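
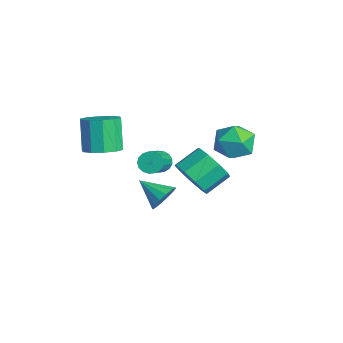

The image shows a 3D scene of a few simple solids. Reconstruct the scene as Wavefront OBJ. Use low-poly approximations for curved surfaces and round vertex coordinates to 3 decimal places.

v -0.187 2.515 1.382
v 0.268 2.222 0.592
v -1.088 1.258 1.328
v -0.633 0.965 0.538
v -0.178 0.967 1.38
v 0.379 1.744 1.414
v -1.199 1.736 0.506
v -0.642 2.513 0.54
v -0.357 1.741 0.052
v 0.274 1.266 0.591
v -1.094 2.214 1.329
v -0.463 1.739 1.868
v -2.366 -0.697 -0.955
v -2.001 -0.618 -1.345
v -0.749 -1.424 -0.335
v -1.114 -1.503 0.055
v -1.982 -0.406 -1.199
v -0.73 -1.212 -0.189
v -2.051 -0.26 -0.997
v -0.799 -1.066 0.013
v -2.193 -0.215 -0.786
v -0.94 -1.021 0.225
v -2.374 -0.279 -0.613
v -1.121 -1.086 0.398
v -2.553 -0.44 -0.519
v -1.3 -1.246 0.492
v -2.69 -0.659 -0.524
v -1.437 -1.465 0.486
v -2.752 -0.887 -0.629
v -1.499 -1.693 0.382
v -2.726 -1.072 -0.808
v -1.474 -1.878 0.202
v -2.618 -1.17 -1.021
v -1.365 -1.976 -0.011
v -2.452 -1.16 -1.219
v -1.199 -1.967 -0.208
v -2.266 -1.044 -1.356
v -1.014 -1.85 -0.346
v -2.104 -0.849 -1.402
v -0.851 -1.655 -0.392
v -0.824 0.065 -1.146
v 0.097 0.313 -1.257
v -0.115 1.383 -0.625
v -1.036 1.135 -0.514
v -0.259 0.54 -1.76
v -0.471 1.609 -1.129
v -0.879 0.544 -1.976
v -1.091 1.614 -1.344
v -1.474 0.325 -1.803
v -1.686 1.394 -1.172
v -1.764 -0.016 -1.323
v -1.976 1.053 -0.691
v -1.615 -0.319 -0.76
v -1.826 0.75 -0.128
v -1.095 -0.442 -0.377
v -1.307 0.627 0.254
v -0.449 -0.328 -0.354
v -0.661 0.742 0.277
v 0.022 -0.029 -0.702
v -0.19 1.04 -0.07
v 2.456 -2.211 0.657
v 2.936 -2.543 0.986
v 1.584 -2.889 1.243
v 2.86 -2.271 1.188
v 2.676 -1.983 1.247
v 2.433 -1.756 1.148
v 2.196 -1.651 0.918
v 2.029 -1.696 0.617
v 1.976 -1.879 0.327
v 2.052 -2.151 0.126
v 2.236 -2.439 0.066
v 2.479 -2.666 0.165
v 2.716 -2.771 0.396
v 2.883 -2.726 0.696
v -2.183 -3.136 0.466
v -1.465 -3.287 0.854
v -2.178 -3.115 2.242
v -2.897 -2.964 1.854
v -1.499 -2.781 0.774
v -2.212 -2.609 2.162
v -1.794 -2.411 0.576
v -2.507 -2.239 1.964
v -2.238 -2.318 0.336
v -2.951 -2.146 1.724
v -2.661 -2.537 0.146
v -3.374 -2.365 1.534
v -2.902 -2.985 0.078
v -3.615 -2.813 1.466
v -2.868 -3.491 0.158
v -3.581 -3.319 1.546
v -2.573 -3.861 0.356
v -3.286 -3.689 1.744
v -2.129 -3.954 0.596
v -2.842 -3.782 1.984
v -1.706 -3.735 0.786
v -2.419 -3.563 2.174
f 1 12 6
f 1 6 2
f 1 2 8
f 1 8 11
f 1 11 12
f 2 6 10
f 6 12 5
f 12 11 3
f 11 8 7
f 8 2 9
f 4 10 5
f 4 5 3
f 4 3 7
f 4 7 9
f 4 9 10
f 5 10 6
f 3 5 12
f 7 3 11
f 9 7 8
f 10 9 2
f 14 13 17
f 14 17 15
f 15 17 18
f 15 18 16
f 17 13 19
f 17 19 18
f 18 19 20
f 18 20 16
f 19 13 21
f 19 21 20
f 20 21 22
f 20 22 16
f 21 13 23
f 21 23 22
f 22 23 24
f 22 24 16
f 23 13 25
f 23 25 24
f 24 25 26
f 24 26 16
f 25 13 27
f 25 27 26
f 26 27 28
f 26 28 16
f 27 13 29
f 27 29 28
f 28 29 30
f 28 30 16
f 29 13 31
f 29 31 30
f 30 31 32
f 30 32 16
f 31 13 33
f 31 33 32
f 32 33 34
f 32 34 16
f 33 13 35
f 33 35 34
f 34 35 36
f 34 36 16
f 35 13 37
f 35 37 36
f 36 37 38
f 36 38 16
f 37 13 39
f 37 39 38
f 38 39 40
f 38 40 16
f 39 13 14
f 39 14 40
f 40 14 15
f 40 15 16
f 42 41 45
f 42 45 43
f 43 45 46
f 43 46 44
f 45 41 47
f 45 47 46
f 46 47 48
f 46 48 44
f 47 41 49
f 47 49 48
f 48 49 50
f 48 50 44
f 49 41 51
f 49 51 50
f 50 51 52
f 50 52 44
f 51 41 53
f 51 53 52
f 52 53 54
f 52 54 44
f 53 41 55
f 53 55 54
f 54 55 56
f 54 56 44
f 55 41 57
f 55 57 56
f 56 57 58
f 56 58 44
f 57 41 59
f 57 59 58
f 58 59 60
f 58 60 44
f 59 41 42
f 59 42 60
f 60 42 43
f 60 43 44
f 62 61 64
f 62 64 63
f 64 61 65
f 64 65 63
f 65 61 66
f 65 66 63
f 66 61 67
f 66 67 63
f 67 61 68
f 67 68 63
f 68 61 69
f 68 69 63
f 69 61 70
f 69 70 63
f 70 61 71
f 70 71 63
f 71 61 72
f 71 72 63
f 72 61 73
f 72 73 63
f 73 61 74
f 73 74 63
f 74 61 62
f 74 62 63
f 76 75 79
f 76 79 77
f 77 79 80
f 77 80 78
f 79 75 81
f 79 81 80
f 80 81 82
f 80 82 78
f 81 75 83
f 81 83 82
f 82 83 84
f 82 84 78
f 83 75 85
f 83 85 84
f 84 85 86
f 84 86 78
f 85 75 87
f 85 87 86
f 86 87 88
f 86 88 78
f 87 75 89
f 87 89 88
f 88 89 90
f 88 90 78
f 89 75 91
f 89 91 90
f 90 91 92
f 90 92 78
f 91 75 93
f 91 93 92
f 92 93 94
f 92 94 78
f 93 75 95
f 93 95 94
f 94 95 96
f 94 96 78
f 95 75 76
f 95 76 96
f 96 76 77
f 96 77 78



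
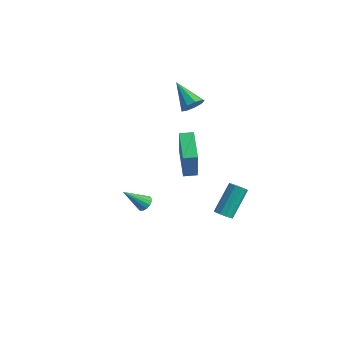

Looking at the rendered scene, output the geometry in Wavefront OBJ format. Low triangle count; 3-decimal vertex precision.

v 3.424 2.936 -4.766
v 3.861 2.688 -4.498
v 3.694 4.077 -2.945
v 3.256 4.324 -3.214
v 3.991 2.939 -4.708
v 3.823 4.328 -3.155
v 3.904 3.189 -4.941
v 3.736 4.578 -3.388
v 3.634 3.342 -5.107
v 3.466 4.731 -3.554
v 3.283 3.34 -5.143
v 3.115 4.728 -3.59
v 2.986 3.183 -5.035
v 2.819 4.572 -3.482
v 2.857 2.932 -4.825
v 2.689 4.321 -3.272
v 2.944 2.682 -4.592
v 2.776 4.071 -3.039
v 3.214 2.529 -4.426
v 3.046 3.918 -2.873
v 3.565 2.532 -4.39
v 3.397 3.92 -2.837
v 0.786 3.156 3.008
v 1.167 2.964 3.613
v -0.746 3.404 4.052
v 1.198 3.464 3.54
v 1.037 3.82 3.218
v 0.758 3.865 2.798
v 0.492 3.578 2.476
v 0.364 3.094 2.404
v 0.433 2.638 2.614
v 0.668 2.425 3.009
v 0.957 2.554 3.404
v 1.964 -1.716 -1.88
v 2.263 -2.118 -2.053
v 1.316 -2.704 -0.7
v 2.416 -1.992 -1.863
v 2.448 -1.792 -1.678
v 2.351 -1.572 -1.547
v 2.15 -1.39 -1.505
v 1.899 -1.296 -1.564
v 1.666 -1.314 -1.707
v 1.512 -1.439 -1.897
v 1.48 -1.639 -2.082
v 1.578 -1.86 -2.213
v 1.779 -2.042 -2.255
v 2.03 -2.136 -2.196
v 2.509 0.67 -0.637
v 3.002 0.166 1.437
v 1.051 1.836 -0.006
v 1.544 1.332 2.067
v 3.016 1.288 -0.607
v 3.509 0.784 1.466
v 1.558 2.454 0.023
v 2.051 1.95 2.097
f 2 1 5
f 2 5 3
f 3 5 6
f 3 6 4
f 5 1 7
f 5 7 6
f 6 7 8
f 6 8 4
f 7 1 9
f 7 9 8
f 8 9 10
f 8 10 4
f 9 1 11
f 9 11 10
f 10 11 12
f 10 12 4
f 11 1 13
f 11 13 12
f 12 13 14
f 12 14 4
f 13 1 15
f 13 15 14
f 14 15 16
f 14 16 4
f 15 1 17
f 15 17 16
f 16 17 18
f 16 18 4
f 17 1 19
f 17 19 18
f 18 19 20
f 18 20 4
f 19 1 21
f 19 21 20
f 20 21 22
f 20 22 4
f 21 1 2
f 21 2 22
f 22 2 3
f 22 3 4
f 24 23 26
f 24 26 25
f 26 23 27
f 26 27 25
f 27 23 28
f 27 28 25
f 28 23 29
f 28 29 25
f 29 23 30
f 29 30 25
f 30 23 31
f 30 31 25
f 31 23 32
f 31 32 25
f 32 23 33
f 32 33 25
f 33 23 24
f 33 24 25
f 35 34 37
f 35 37 36
f 37 34 38
f 37 38 36
f 38 34 39
f 38 39 36
f 39 34 40
f 39 40 36
f 40 34 41
f 40 41 36
f 41 34 42
f 41 42 36
f 42 34 43
f 42 43 36
f 43 34 44
f 43 44 36
f 44 34 45
f 44 45 36
f 45 34 46
f 45 46 36
f 46 34 47
f 46 47 36
f 47 34 35
f 47 35 36
f 49 51 48
f 52 49 48
f 48 51 50
f 50 52 48
f 49 55 51
f 53 49 52
f 53 55 49
f 51 55 50
f 54 52 50
f 50 55 54
f 54 53 52
f 55 53 54



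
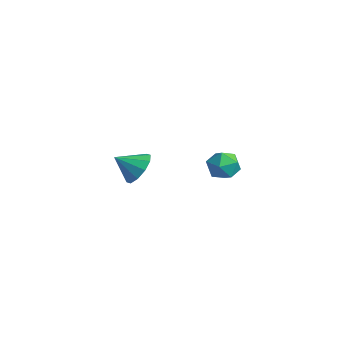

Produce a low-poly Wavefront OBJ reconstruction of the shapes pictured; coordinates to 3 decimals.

v 3.529 -1.515 -0.962
v 3.858 -1.954 -0.191
v 2.422 -2.566 -1.089
v 2.751 -3.005 -0.318
v 2.34 -2.156 -0.24
v 3.024 -1.506 -0.162
v 3.256 -3.014 -1.118
v 3.94 -2.364 -1.04
v 3.689 -2.88 -0.287
v 3.123 -2.35 0.255
v 3.157 -2.17 -1.535
v 2.591 -1.64 -0.993
v -3.364 -2.902 -3.858
v -2.478 -3.527 -3.971
v -3.996 -3.958 -2.982
v -2.388 -3.133 -3.432
v -2.67 -2.652 -3.056
v -3.218 -2.266 -2.986
v -3.821 -2.123 -3.249
v -4.25 -2.278 -3.745
v -4.34 -2.671 -4.284
v -4.058 -3.153 -4.661
v -3.51 -3.539 -4.73
v -2.907 -3.682 -4.467
f 1 12 6
f 1 6 2
f 1 2 8
f 1 8 11
f 1 11 12
f 2 6 10
f 6 12 5
f 12 11 3
f 11 8 7
f 8 2 9
f 4 10 5
f 4 5 3
f 4 3 7
f 4 7 9
f 4 9 10
f 5 10 6
f 3 5 12
f 7 3 11
f 9 7 8
f 10 9 2
f 14 13 16
f 14 16 15
f 16 13 17
f 16 17 15
f 17 13 18
f 17 18 15
f 18 13 19
f 18 19 15
f 19 13 20
f 19 20 15
f 20 13 21
f 20 21 15
f 21 13 22
f 21 22 15
f 22 13 23
f 22 23 15
f 23 13 24
f 23 24 15
f 24 13 14
f 24 14 15



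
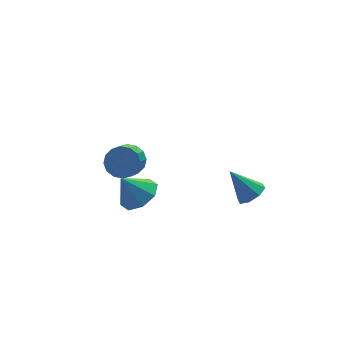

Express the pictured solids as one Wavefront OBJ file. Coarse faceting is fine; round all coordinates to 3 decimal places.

v -0.248 0.624 -1.942
v 0.623 0.413 -1.376
v -0.992 0.996 -0.658
v 0.59 1.186 -1.62
v 0.066 1.63 -2.052
v -0.642 1.484 -2.42
v -1.119 0.834 -2.508
v -1.087 0.061 -2.264
v -0.563 -0.383 -1.832
v 0.146 -0.237 -1.464
v 4.173 -2.18 -1.482
v 4.659 -1.571 -1.61
v 3.467 -1.34 -0.158
v 4.141 -1.522 -1.917
v 3.642 -1.858 -1.97
v 3.453 -2.383 -1.737
v 3.687 -2.79 -1.355
v 4.205 -2.839 -1.047
v 4.704 -2.503 -0.994
v 4.893 -1.977 -1.227
v -1.443 -0.741 2.41
v -0.764 -1.214 2.556
v -1.419 -1.931 3.277
v -2.097 -1.459 3.13
v -0.757 -0.908 2.866
v -1.412 -1.626 3.586
v -0.934 -0.558 3.053
v -1.589 -1.276 3.774
v -1.248 -0.257 3.068
v -1.903 -0.975 3.789
v -1.613 -0.086 2.907
v -2.268 -0.804 3.628
v -1.933 -0.09 2.612
v -2.588 -0.808 3.333
v -2.121 -0.269 2.263
v -2.776 -0.986 2.984
v -2.128 -0.574 1.954
v -2.783 -1.292 2.674
v -1.951 -0.924 1.766
v -2.606 -1.642 2.487
v -1.637 -1.225 1.751
v -2.292 -1.943 2.472
v -1.272 -1.396 1.912
v -1.927 -2.114 2.633
v -0.952 -1.392 2.207
v -1.607 -2.11 2.928
f 2 1 4
f 2 4 3
f 4 1 5
f 4 5 3
f 5 1 6
f 5 6 3
f 6 1 7
f 6 7 3
f 7 1 8
f 7 8 3
f 8 1 9
f 8 9 3
f 9 1 10
f 9 10 3
f 10 1 2
f 10 2 3
f 12 11 14
f 12 14 13
f 14 11 15
f 14 15 13
f 15 11 16
f 15 16 13
f 16 11 17
f 16 17 13
f 17 11 18
f 17 18 13
f 18 11 19
f 18 19 13
f 19 11 20
f 19 20 13
f 20 11 12
f 20 12 13
f 22 21 25
f 22 25 23
f 23 25 26
f 23 26 24
f 25 21 27
f 25 27 26
f 26 27 28
f 26 28 24
f 27 21 29
f 27 29 28
f 28 29 30
f 28 30 24
f 29 21 31
f 29 31 30
f 30 31 32
f 30 32 24
f 31 21 33
f 31 33 32
f 32 33 34
f 32 34 24
f 33 21 35
f 33 35 34
f 34 35 36
f 34 36 24
f 35 21 37
f 35 37 36
f 36 37 38
f 36 38 24
f 37 21 39
f 37 39 38
f 38 39 40
f 38 40 24
f 39 21 41
f 39 41 40
f 40 41 42
f 40 42 24
f 41 21 43
f 41 43 42
f 42 43 44
f 42 44 24
f 43 21 45
f 43 45 44
f 44 45 46
f 44 46 24
f 45 21 22
f 45 22 46
f 46 22 23
f 46 23 24



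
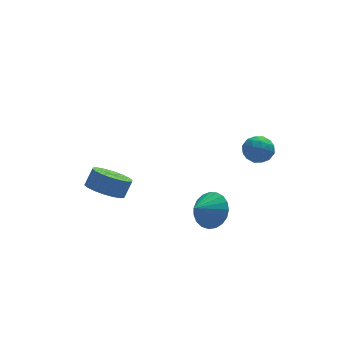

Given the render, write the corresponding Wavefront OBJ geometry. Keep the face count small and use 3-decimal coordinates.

v 2.698 -3.576 2.603
v 3.384 -3.283 2.919
v 2.756 -4.597 3.421
v 3.442 -4.304 3.737
v 2.741 -3.92 3.866
v 2.705 -3.289 3.36
v 3.435 -4.591 2.98
v 3.399 -3.96 2.474
v 3.839 -3.911 3.152
v 3.41 -3.496 3.699
v 2.73 -4.384 2.641
v 2.301 -3.969 3.188
v 3.036 -3.34 2.689
v 3.104 -4.54 3.651
v 2.692 -4.314 3.727
v 3.095 -4.143 3.912
v 2.637 -3.343 2.948
v 3.04 -3.171 3.134
v 2.662 -3.546 3.691
v 3.1 -4.709 3.206
v 3.503 -4.537 3.392
v 3.045 -3.737 2.428
v 3.448 -3.566 2.613
v 3.478 -4.334 2.649
v 3.707 -3.537 3.012
v 3.741 -4.137 3.493
v 3.737 -4.305 3.048
v 3.716 -3.934 2.75
v 3.454 -3.293 3.333
v 3.489 -3.893 3.815
v 3.077 -3.668 3.89
v 3.055 -3.297 3.593
v 3.722 -3.662 3.471
v 2.651 -3.987 2.525
v 2.686 -4.587 3.007
v 3.085 -4.583 2.747
v 3.063 -4.212 2.45
v 2.399 -3.743 2.847
v 2.433 -4.343 3.328
v 2.424 -3.946 3.59
v 2.403 -3.575 3.292
v 2.418 -4.218 2.869
v -3.164 0.787 -2.245
v -2.23 0.54 -2.681
v -1.742 0.885 -1.831
v -2.676 1.133 -1.395
v -2.298 0.985 -2.823
v -1.809 1.33 -1.973
v -2.537 1.391 -2.851
v -2.048 1.736 -2
v -2.9 1.677 -2.758
v -2.412 2.022 -1.907
v -3.316 1.787 -2.564
v -2.827 2.132 -1.713
v -3.702 1.699 -2.307
v -3.213 2.044 -1.456
v -3.981 1.431 -2.037
v -3.492 1.776 -1.187
v -4.098 1.035 -1.809
v -3.61 1.38 -0.959
v -4.031 0.59 -1.667
v -3.542 0.935 -0.817
v -3.792 0.184 -1.64
v -3.303 0.529 -0.789
v -3.428 -0.102 -1.733
v -2.94 0.243 -0.882
v -3.013 -0.212 -1.927
v -2.524 0.133 -1.076
v -2.627 -0.124 -2.184
v -2.138 0.221 -1.333
v -2.348 0.144 -2.453
v -1.859 0.489 -1.603
v 0.997 -3.401 -1.234
v 1.417 -2.927 -0.396
v 0.023 -3.859 -0.486
v 1.151 -2.617 -0.553
v 0.859 -2.443 -0.827
v 0.591 -2.435 -1.171
v 0.393 -2.594 -1.527
v 0.3 -2.892 -1.831
v 0.327 -3.279 -2.032
v 0.469 -3.687 -2.096
v 0.704 -4.045 -2.01
v 0.988 -4.292 -1.79
v 1.275 -4.385 -1.473
v 1.513 -4.308 -1.116
v 1.662 -4.074 -0.779
v 1.696 -3.724 -0.52
v 1.609 -3.318 -0.385
f 1 38 17
f 38 12 41
f 17 41 6
f 38 41 17
f 1 17 13
f 17 6 18
f 13 18 2
f 17 18 13
f 1 13 22
f 13 2 23
f 22 23 8
f 13 23 22
f 1 22 34
f 22 8 37
f 34 37 11
f 22 37 34
f 1 34 38
f 34 11 42
f 38 42 12
f 34 42 38
f 2 18 29
f 18 6 32
f 29 32 10
f 18 32 29
f 6 41 19
f 41 12 40
f 19 40 5
f 41 40 19
f 12 42 39
f 42 11 35
f 39 35 3
f 42 35 39
f 11 37 36
f 37 8 24
f 36 24 7
f 37 24 36
f 8 23 28
f 23 2 25
f 28 25 9
f 23 25 28
f 4 30 16
f 30 10 31
f 16 31 5
f 30 31 16
f 4 16 14
f 16 5 15
f 14 15 3
f 16 15 14
f 4 14 21
f 14 3 20
f 21 20 7
f 14 20 21
f 4 21 26
f 21 7 27
f 26 27 9
f 21 27 26
f 4 26 30
f 26 9 33
f 30 33 10
f 26 33 30
f 5 31 19
f 31 10 32
f 19 32 6
f 31 32 19
f 3 15 39
f 15 5 40
f 39 40 12
f 15 40 39
f 7 20 36
f 20 3 35
f 36 35 11
f 20 35 36
f 9 27 28
f 27 7 24
f 28 24 8
f 27 24 28
f 10 33 29
f 33 9 25
f 29 25 2
f 33 25 29
f 44 43 47
f 44 47 45
f 45 47 48
f 45 48 46
f 47 43 49
f 47 49 48
f 48 49 50
f 48 50 46
f 49 43 51
f 49 51 50
f 50 51 52
f 50 52 46
f 51 43 53
f 51 53 52
f 52 53 54
f 52 54 46
f 53 43 55
f 53 55 54
f 54 55 56
f 54 56 46
f 55 43 57
f 55 57 56
f 56 57 58
f 56 58 46
f 57 43 59
f 57 59 58
f 58 59 60
f 58 60 46
f 59 43 61
f 59 61 60
f 60 61 62
f 60 62 46
f 61 43 63
f 61 63 62
f 62 63 64
f 62 64 46
f 63 43 65
f 63 65 64
f 64 65 66
f 64 66 46
f 65 43 67
f 65 67 66
f 66 67 68
f 66 68 46
f 67 43 69
f 67 69 68
f 68 69 70
f 68 70 46
f 69 43 71
f 69 71 70
f 70 71 72
f 70 72 46
f 71 43 44
f 71 44 72
f 72 44 45
f 72 45 46
f 74 73 76
f 74 76 75
f 76 73 77
f 76 77 75
f 77 73 78
f 77 78 75
f 78 73 79
f 78 79 75
f 79 73 80
f 79 80 75
f 80 73 81
f 80 81 75
f 81 73 82
f 81 82 75
f 82 73 83
f 82 83 75
f 83 73 84
f 83 84 75
f 84 73 85
f 84 85 75
f 85 73 86
f 85 86 75
f 86 73 87
f 86 87 75
f 87 73 88
f 87 88 75
f 88 73 89
f 88 89 75
f 89 73 74
f 89 74 75



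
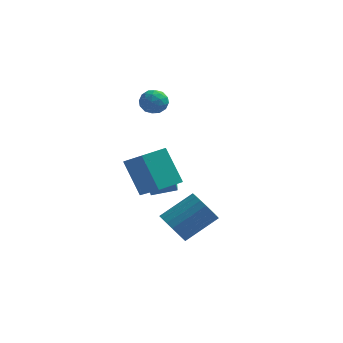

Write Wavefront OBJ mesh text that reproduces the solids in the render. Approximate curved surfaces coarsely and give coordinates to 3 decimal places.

v -3.202 -2.002 -0.206
v -2.204 -3.15 0.948
v -2.335 -1.188 -0.146
v -1.337 -2.337 1.009
v -2.363 -2.783 -1.709
v -1.365 -3.932 -0.554
v -1.496 -1.97 -1.648
v -0.498 -3.118 -0.494
v -0.983 -2.838 -3.61
v -0.728 -2.43 -4.311
v 0.558 -1.553 -3.33
v 0.303 -1.962 -2.63
v -0.975 -2.21 -4.183
v 0.312 -1.334 -3.202
v -1.222 -2.1 -3.957
v 0.064 -1.223 -2.976
v -1.429 -2.117 -3.67
v -0.142 -1.24 -2.69
v -1.558 -2.259 -3.374
v -0.272 -1.382 -2.393
v -1.588 -2.501 -3.118
v -0.302 -1.624 -2.137
v -1.514 -2.801 -2.947
v -0.227 -1.925 -1.967
v -1.347 -3.108 -2.891
v -0.061 -2.231 -1.911
v -1.118 -3.368 -2.96
v 0.168 -2.492 -1.979
v -0.865 -3.537 -3.14
v 0.421 -2.66 -2.16
v -0.633 -3.585 -3.403
v 0.653 -2.708 -2.422
v -0.461 -3.503 -3.701
v 0.825 -2.626 -2.72
v -0.38 -3.307 -3.983
v 0.907 -2.43 -3.002
v -0.403 -3.03 -4.201
v 0.884 -2.153 -3.22
v -0.526 -2.719 -4.317
v 0.761 -1.843 -3.336
v -3.35 2.621 0.92
v -2.975 2.893 1.451
v -2.385 2.327 0.389
v -2.01 2.599 0.92
v -2.39 2.015 1.021
v -2.986 2.196 1.349
v -2.374 3.024 0.491
v -2.97 3.205 0.819
v -2.372 3.142 1.186
v -2.382 2.519 1.513
v -2.978 2.701 0.327
v -2.988 2.078 0.654
v -3.247 2.783 1.232
v -2.113 2.437 0.608
v -2.336 2.094 0.668
v -2.116 2.254 0.979
v -3.254 2.373 1.172
v -3.034 2.533 1.484
v -2.689 2.017 1.231
v -2.326 2.687 0.356
v -2.106 2.847 0.668
v -3.244 2.966 0.861
v -3.024 3.126 1.172
v -2.671 3.203 0.609
v -2.672 3.089 1.388
v -2.105 2.917 1.076
v -2.319 3.166 0.824
v -2.669 3.273 1.017
v -2.678 2.723 1.58
v -2.111 2.55 1.269
v -2.334 2.206 1.328
v -2.685 2.313 1.521
v -2.324 2.869 1.425
v -3.249 2.67 0.571
v -2.682 2.497 0.26
v -2.675 2.907 0.319
v -3.026 3.014 0.512
v -3.255 2.303 0.764
v -2.688 2.131 0.452
v -2.691 1.947 0.823
v -3.041 2.054 1.016
v -3.036 2.351 0.415
v -2.502 0.693 -3.951
v -2.822 0.88 -2.81
v -2.696 1.801 -4.187
v -3.017 1.988 -3.046
v -1.363 0.952 -3.674
v -1.684 1.139 -2.533
v -1.558 2.06 -3.91
v -1.878 2.247 -2.769
f 2 4 1
f 5 2 1
f 1 4 3
f 3 5 1
f 2 8 4
f 6 2 5
f 6 8 2
f 4 8 3
f 7 5 3
f 3 8 7
f 7 6 5
f 8 6 7
f 10 9 13
f 10 13 11
f 11 13 14
f 11 14 12
f 13 9 15
f 13 15 14
f 14 15 16
f 14 16 12
f 15 9 17
f 15 17 16
f 16 17 18
f 16 18 12
f 17 9 19
f 17 19 18
f 18 19 20
f 18 20 12
f 19 9 21
f 19 21 20
f 20 21 22
f 20 22 12
f 21 9 23
f 21 23 22
f 22 23 24
f 22 24 12
f 23 9 25
f 23 25 24
f 24 25 26
f 24 26 12
f 25 9 27
f 25 27 26
f 26 27 28
f 26 28 12
f 27 9 29
f 27 29 28
f 28 29 30
f 28 30 12
f 29 9 31
f 29 31 30
f 30 31 32
f 30 32 12
f 31 9 33
f 31 33 32
f 32 33 34
f 32 34 12
f 33 9 35
f 33 35 34
f 34 35 36
f 34 36 12
f 35 9 37
f 35 37 36
f 36 37 38
f 36 38 12
f 37 9 39
f 37 39 38
f 38 39 40
f 38 40 12
f 39 9 10
f 39 10 40
f 40 10 11
f 40 11 12
f 41 78 57
f 78 52 81
f 57 81 46
f 78 81 57
f 41 57 53
f 57 46 58
f 53 58 42
f 57 58 53
f 41 53 62
f 53 42 63
f 62 63 48
f 53 63 62
f 41 62 74
f 62 48 77
f 74 77 51
f 62 77 74
f 41 74 78
f 74 51 82
f 78 82 52
f 74 82 78
f 42 58 69
f 58 46 72
f 69 72 50
f 58 72 69
f 46 81 59
f 81 52 80
f 59 80 45
f 81 80 59
f 52 82 79
f 82 51 75
f 79 75 43
f 82 75 79
f 51 77 76
f 77 48 64
f 76 64 47
f 77 64 76
f 48 63 68
f 63 42 65
f 68 65 49
f 63 65 68
f 44 70 56
f 70 50 71
f 56 71 45
f 70 71 56
f 44 56 54
f 56 45 55
f 54 55 43
f 56 55 54
f 44 54 61
f 54 43 60
f 61 60 47
f 54 60 61
f 44 61 66
f 61 47 67
f 66 67 49
f 61 67 66
f 44 66 70
f 66 49 73
f 70 73 50
f 66 73 70
f 45 71 59
f 71 50 72
f 59 72 46
f 71 72 59
f 43 55 79
f 55 45 80
f 79 80 52
f 55 80 79
f 47 60 76
f 60 43 75
f 76 75 51
f 60 75 76
f 49 67 68
f 67 47 64
f 68 64 48
f 67 64 68
f 50 73 69
f 73 49 65
f 69 65 42
f 73 65 69
f 84 86 83
f 87 84 83
f 83 86 85
f 85 87 83
f 84 90 86
f 88 84 87
f 88 90 84
f 86 90 85
f 89 87 85
f 85 90 89
f 89 88 87
f 90 88 89



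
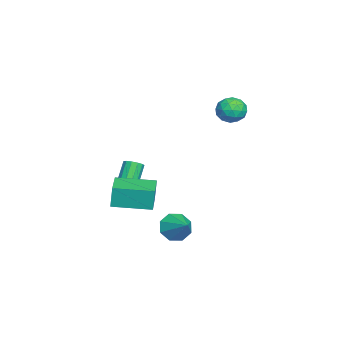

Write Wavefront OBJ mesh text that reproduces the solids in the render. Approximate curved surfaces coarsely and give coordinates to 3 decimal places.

v 0.634 -4.077 -1.834
v 0.561 -3.985 -0.63
v 0.449 -2.072 -1.997
v 0.376 -1.98 -0.793
v 2.264 -3.92 -1.747
v 2.191 -3.828 -0.543
v 2.079 -1.915 -1.91
v 2.006 -1.823 -0.706
v -3.362 -4.009 -2.804
v -2.954 -3.737 -2.556
v -3.649 -3.559 -1.607
v -4.058 -3.831 -1.856
v -3.115 -3.526 -2.714
v -3.811 -3.348 -1.765
v -3.356 -3.468 -2.901
v -4.051 -3.29 -1.952
v -3.598 -3.581 -3.058
v -4.294 -3.403 -2.109
v -3.765 -3.831 -3.133
v -4.461 -3.653 -2.185
v -3.805 -4.137 -3.105
v -4.5 -3.959 -2.156
v -3.703 -4.402 -2.981
v -4.399 -4.224 -2.032
v -3.494 -4.543 -2.801
v -4.19 -4.365 -1.852
v -3.243 -4.514 -2.622
v -3.938 -4.336 -1.673
v -3.029 -4.325 -2.501
v -3.725 -4.147 -1.552
v -2.921 -4.035 -2.476
v -3.617 -3.857 -1.528
v -3.015 1.954 3.064
v -2.322 1.576 3.353
v -3.238 0.904 2.227
v -2.545 0.526 2.516
v -3.217 0.609 3.014
v -3.08 1.258 3.532
v -2.48 1.222 2.048
v -2.343 1.871 2.566
v -1.991 1.124 2.726
v -2.447 0.745 3.322
v -3.113 1.735 2.258
v -3.569 1.356 2.854
v -2.649 1.857 3.282
v -2.911 0.623 2.298
v -3.307 0.672 2.591
v -2.899 0.449 2.761
v -3.094 1.67 3.387
v -2.687 1.448 3.557
v -3.213 0.879 3.358
v -2.873 1.032 2.023
v -2.466 0.81 2.193
v -2.661 2.031 2.819
v -2.253 1.808 2.989
v -2.347 1.601 2.222
v -2.047 1.369 3.083
v -2.178 0.752 2.591
v -2.14 1.161 2.316
v -2.059 1.543 2.62
v -2.315 1.146 3.434
v -2.446 0.529 2.942
v -2.841 0.578 3.235
v -2.76 0.959 3.539
v -2.12 0.881 3.065
v -3.114 1.951 2.638
v -3.245 1.334 2.146
v -2.8 1.521 2.041
v -2.719 1.902 2.345
v -3.382 1.728 2.989
v -3.513 1.111 2.497
v -3.501 0.937 2.96
v -3.42 1.319 3.264
v -3.44 1.599 2.515
v 0.504 -1.048 -3.869
v 1.051 -1.725 -4
v 1.596 -0.312 -3.111
v 1.085 -1.267 -4.493
v 0.778 -0.681 -4.621
v 0.311 -0.31 -4.308
v -0.043 -0.371 -3.739
v -0.077 -0.829 -3.245
v 0.23 -1.415 -3.118
v 0.697 -1.786 -3.43
f 2 4 1
f 5 2 1
f 1 4 3
f 3 5 1
f 2 8 4
f 6 2 5
f 6 8 2
f 4 8 3
f 7 5 3
f 3 8 7
f 7 6 5
f 8 6 7
f 10 9 13
f 10 13 11
f 11 13 14
f 11 14 12
f 13 9 15
f 13 15 14
f 14 15 16
f 14 16 12
f 15 9 17
f 15 17 16
f 16 17 18
f 16 18 12
f 17 9 19
f 17 19 18
f 18 19 20
f 18 20 12
f 19 9 21
f 19 21 20
f 20 21 22
f 20 22 12
f 21 9 23
f 21 23 22
f 22 23 24
f 22 24 12
f 23 9 25
f 23 25 24
f 24 25 26
f 24 26 12
f 25 9 27
f 25 27 26
f 26 27 28
f 26 28 12
f 27 9 29
f 27 29 28
f 28 29 30
f 28 30 12
f 29 9 31
f 29 31 30
f 30 31 32
f 30 32 12
f 31 9 10
f 31 10 32
f 32 10 11
f 32 11 12
f 33 70 49
f 70 44 73
f 49 73 38
f 70 73 49
f 33 49 45
f 49 38 50
f 45 50 34
f 49 50 45
f 33 45 54
f 45 34 55
f 54 55 40
f 45 55 54
f 33 54 66
f 54 40 69
f 66 69 43
f 54 69 66
f 33 66 70
f 66 43 74
f 70 74 44
f 66 74 70
f 34 50 61
f 50 38 64
f 61 64 42
f 50 64 61
f 38 73 51
f 73 44 72
f 51 72 37
f 73 72 51
f 44 74 71
f 74 43 67
f 71 67 35
f 74 67 71
f 43 69 68
f 69 40 56
f 68 56 39
f 69 56 68
f 40 55 60
f 55 34 57
f 60 57 41
f 55 57 60
f 36 62 48
f 62 42 63
f 48 63 37
f 62 63 48
f 36 48 46
f 48 37 47
f 46 47 35
f 48 47 46
f 36 46 53
f 46 35 52
f 53 52 39
f 46 52 53
f 36 53 58
f 53 39 59
f 58 59 41
f 53 59 58
f 36 58 62
f 58 41 65
f 62 65 42
f 58 65 62
f 37 63 51
f 63 42 64
f 51 64 38
f 63 64 51
f 35 47 71
f 47 37 72
f 71 72 44
f 47 72 71
f 39 52 68
f 52 35 67
f 68 67 43
f 52 67 68
f 41 59 60
f 59 39 56
f 60 56 40
f 59 56 60
f 42 65 61
f 65 41 57
f 61 57 34
f 65 57 61
f 76 75 78
f 76 78 77
f 78 75 79
f 78 79 77
f 79 75 80
f 79 80 77
f 80 75 81
f 80 81 77
f 81 75 82
f 81 82 77
f 82 75 83
f 82 83 77
f 83 75 84
f 83 84 77
f 84 75 76
f 84 76 77



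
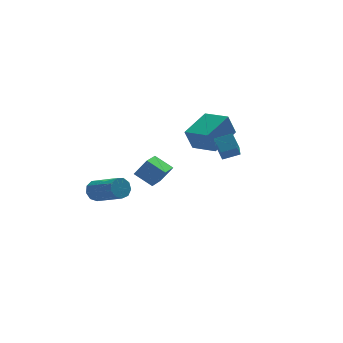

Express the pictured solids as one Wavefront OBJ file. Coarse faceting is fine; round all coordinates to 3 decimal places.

v 1.51 -4.325 3.98
v 1.42 -3.525 4.555
v 1.818 -3.638 3.071
v 1.727 -2.837 3.647
v 2.433 -4.403 4.233
v 2.342 -3.602 4.809
v 2.74 -3.715 3.325
v 2.65 -2.915 3.9
v -2.785 3.811 -2.585
v -2.426 3.677 -3.17
v -1.476 2.075 -2.221
v -1.835 2.209 -1.635
v -2.182 3.984 -2.896
v -1.232 2.383 -1.946
v -2.221 4.21 -2.475
v -1.271 2.609 -1.526
v -2.524 4.25 -2.106
v -1.573 2.648 -1.157
v -2.949 4.083 -1.961
v -1.998 2.482 -1.012
v -3.297 3.79 -2.108
v -2.347 2.189 -1.158
v -3.406 3.506 -2.478
v -2.456 1.905 -1.528
v -3.225 3.364 -2.898
v -2.274 1.763 -1.948
v -2.837 3.432 -3.171
v -1.887 1.831 -2.222
v -1.318 -1.963 0.752
v -0.655 -2.041 1.652
v -2.082 -1.262 1.376
v -1.418 -1.34 2.276
v -0.502 -0.64 0.264
v 0.162 -0.718 1.164
v -1.265 0.061 0.888
v -0.602 -0.017 1.788
v 2.922 0.742 1.17
v 2.459 0.683 2.447
v 2.056 2.002 0.914
v 1.593 1.942 2.191
v 4.427 1.898 1.769
v 3.964 1.838 3.046
v 3.561 3.157 1.513
v 3.098 3.098 2.79
f 2 4 1
f 5 2 1
f 1 4 3
f 3 5 1
f 2 8 4
f 6 2 5
f 6 8 2
f 4 8 3
f 7 5 3
f 3 8 7
f 7 6 5
f 8 6 7
f 10 9 13
f 10 13 11
f 11 13 14
f 11 14 12
f 13 9 15
f 13 15 14
f 14 15 16
f 14 16 12
f 15 9 17
f 15 17 16
f 16 17 18
f 16 18 12
f 17 9 19
f 17 19 18
f 18 19 20
f 18 20 12
f 19 9 21
f 19 21 20
f 20 21 22
f 20 22 12
f 21 9 23
f 21 23 22
f 22 23 24
f 22 24 12
f 23 9 25
f 23 25 24
f 24 25 26
f 24 26 12
f 25 9 27
f 25 27 26
f 26 27 28
f 26 28 12
f 27 9 10
f 27 10 28
f 28 10 11
f 28 11 12
f 30 32 29
f 33 30 29
f 29 32 31
f 31 33 29
f 30 36 32
f 34 30 33
f 34 36 30
f 32 36 31
f 35 33 31
f 31 36 35
f 35 34 33
f 36 34 35
f 38 40 37
f 41 38 37
f 37 40 39
f 39 41 37
f 38 44 40
f 42 38 41
f 42 44 38
f 40 44 39
f 43 41 39
f 39 44 43
f 43 42 41
f 44 42 43



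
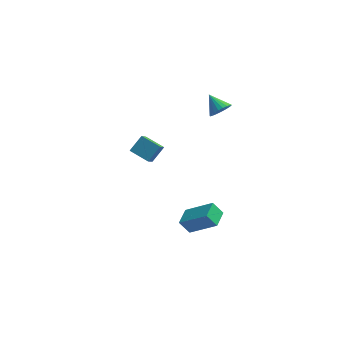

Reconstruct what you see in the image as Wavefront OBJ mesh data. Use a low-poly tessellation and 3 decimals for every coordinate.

v -2.186 3.063 -2.686
v -2.252 1.748 -1.415
v -3.231 3.514 -2.275
v -3.297 2.199 -1.004
v -1.623 3.721 -1.976
v -1.689 2.406 -0.705
v -2.668 4.172 -1.565
v -2.734 2.857 -0.294
v 1.497 2.854 2.314
v 1.89 3.384 2.152
v 0.803 3.566 2.966
v 1.698 3.388 1.944
v 1.471 3.298 1.8
v 1.249 3.132 1.745
v 1.07 2.918 1.789
v 0.965 2.692 1.923
v 0.951 2.495 2.125
v 1.032 2.359 2.359
v 1.194 2.309 2.586
v 1.408 2.353 2.766
v 1.637 2.484 2.867
v 1.842 2.678 2.873
v 1.988 2.903 2.782
v 2.048 3.119 2.61
v 2.014 3.29 2.387
v 0.008 -4.097 -0.675
v 1.424 -4.483 0.468
v 0.231 -3.084 -0.608
v 1.647 -3.469 0.535
v 0.553 -4.171 -1.375
v 1.969 -4.556 -0.232
v 0.776 -3.157 -1.308
v 2.192 -3.543 -0.165
f 2 4 1
f 5 2 1
f 1 4 3
f 3 5 1
f 2 8 4
f 6 2 5
f 6 8 2
f 4 8 3
f 7 5 3
f 3 8 7
f 7 6 5
f 8 6 7
f 10 9 12
f 10 12 11
f 12 9 13
f 12 13 11
f 13 9 14
f 13 14 11
f 14 9 15
f 14 15 11
f 15 9 16
f 15 16 11
f 16 9 17
f 16 17 11
f 17 9 18
f 17 18 11
f 18 9 19
f 18 19 11
f 19 9 20
f 19 20 11
f 20 9 21
f 20 21 11
f 21 9 22
f 21 22 11
f 22 9 23
f 22 23 11
f 23 9 24
f 23 24 11
f 24 9 25
f 24 25 11
f 25 9 10
f 25 10 11
f 27 29 26
f 30 27 26
f 26 29 28
f 28 30 26
f 27 33 29
f 31 27 30
f 31 33 27
f 29 33 28
f 32 30 28
f 28 33 32
f 32 31 30
f 33 31 32



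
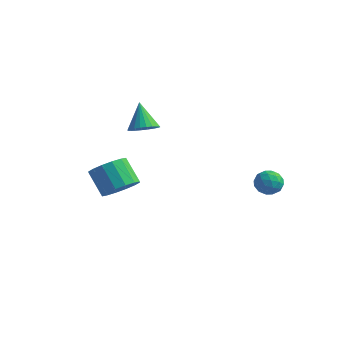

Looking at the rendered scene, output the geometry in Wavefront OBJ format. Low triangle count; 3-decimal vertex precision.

v 3.142 2.645 -3.125
v 3.603 3.132 -3.404
v 4.017 1.868 -3.036
v 4.478 2.355 -3.315
v 4.2 2.456 -2.652
v 3.659 2.936 -2.707
v 3.961 2.064 -3.733
v 3.42 2.544 -3.788
v 4.109 2.772 -3.779
v 4.256 3.015 -3.111
v 3.364 1.985 -3.329
v 3.511 2.228 -2.661
v 3.296 2.957 -3.272
v 4.324 2.043 -3.168
v 4.161 2.103 -2.778
v 4.432 2.389 -2.942
v 3.329 2.842 -2.863
v 3.599 3.128 -3.027
v 3.95 2.731 -2.585
v 4.021 1.872 -3.413
v 4.291 2.158 -3.577
v 3.188 2.611 -3.498
v 3.459 2.897 -3.662
v 3.67 2.269 -3.855
v 3.864 3.032 -3.657
v 4.378 2.575 -3.604
v 4.074 2.404 -3.85
v 3.756 2.686 -3.882
v 3.95 3.174 -3.264
v 4.465 2.717 -3.212
v 4.302 2.777 -2.823
v 3.984 3.059 -2.855
v 4.248 2.963 -3.485
v 3.155 2.283 -3.228
v 3.67 1.826 -3.176
v 3.636 1.941 -3.585
v 3.318 2.223 -3.617
v 3.242 2.425 -2.836
v 3.756 1.968 -2.783
v 3.864 2.314 -2.558
v 3.546 2.596 -2.59
v 3.372 2.037 -2.955
v -0.283 -3.029 -2.353
v 0.284 -3.437 -1.738
v -0.651 -3.159 -0.692
v -1.217 -2.751 -1.307
v 0.417 -2.974 -1.742
v -0.518 -2.696 -0.697
v 0.362 -2.526 -1.91
v -0.572 -2.248 -0.864
v 0.135 -2.213 -2.197
v -0.8 -1.935 -1.151
v -0.204 -2.118 -2.525
v -1.139 -1.84 -1.479
v -0.564 -2.268 -2.807
v -1.499 -1.99 -1.761
v -0.849 -2.621 -2.968
v -1.784 -2.343 -1.922
v -0.982 -3.084 -2.963
v -1.917 -2.806 -1.918
v -0.928 -3.532 -2.796
v -1.862 -3.254 -1.75
v -0.7 -3.845 -2.509
v -1.635 -3.567 -1.463
v -0.361 -3.94 -2.181
v -1.296 -3.662 -1.135
v -0.001 -3.79 -1.899
v -0.936 -3.512 -0.853
v -2.23 1.357 -1.111
v -1.543 1.447 -0.798
v -2.89 1.923 0.171
v -1.581 1.709 -0.933
v -1.716 1.917 -1.094
v -1.931 2.04 -1.259
v -2.19 2.059 -1.401
v -2.456 1.971 -1.499
v -2.687 1.789 -1.538
v -2.849 1.542 -1.512
v -2.916 1.266 -1.425
v -2.879 1.005 -1.29
v -2.743 0.797 -1.129
v -2.529 0.674 -0.964
v -2.269 0.655 -0.822
v -2.004 0.743 -0.724
v -1.772 0.925 -0.685
v -1.611 1.172 -0.711
f 1 38 17
f 38 12 41
f 17 41 6
f 38 41 17
f 1 17 13
f 17 6 18
f 13 18 2
f 17 18 13
f 1 13 22
f 13 2 23
f 22 23 8
f 13 23 22
f 1 22 34
f 22 8 37
f 34 37 11
f 22 37 34
f 1 34 38
f 34 11 42
f 38 42 12
f 34 42 38
f 2 18 29
f 18 6 32
f 29 32 10
f 18 32 29
f 6 41 19
f 41 12 40
f 19 40 5
f 41 40 19
f 12 42 39
f 42 11 35
f 39 35 3
f 42 35 39
f 11 37 36
f 37 8 24
f 36 24 7
f 37 24 36
f 8 23 28
f 23 2 25
f 28 25 9
f 23 25 28
f 4 30 16
f 30 10 31
f 16 31 5
f 30 31 16
f 4 16 14
f 16 5 15
f 14 15 3
f 16 15 14
f 4 14 21
f 14 3 20
f 21 20 7
f 14 20 21
f 4 21 26
f 21 7 27
f 26 27 9
f 21 27 26
f 4 26 30
f 26 9 33
f 30 33 10
f 26 33 30
f 5 31 19
f 31 10 32
f 19 32 6
f 31 32 19
f 3 15 39
f 15 5 40
f 39 40 12
f 15 40 39
f 7 20 36
f 20 3 35
f 36 35 11
f 20 35 36
f 9 27 28
f 27 7 24
f 28 24 8
f 27 24 28
f 10 33 29
f 33 9 25
f 29 25 2
f 33 25 29
f 44 43 47
f 44 47 45
f 45 47 48
f 45 48 46
f 47 43 49
f 47 49 48
f 48 49 50
f 48 50 46
f 49 43 51
f 49 51 50
f 50 51 52
f 50 52 46
f 51 43 53
f 51 53 52
f 52 53 54
f 52 54 46
f 53 43 55
f 53 55 54
f 54 55 56
f 54 56 46
f 55 43 57
f 55 57 56
f 56 57 58
f 56 58 46
f 57 43 59
f 57 59 58
f 58 59 60
f 58 60 46
f 59 43 61
f 59 61 60
f 60 61 62
f 60 62 46
f 61 43 63
f 61 63 62
f 62 63 64
f 62 64 46
f 63 43 65
f 63 65 64
f 64 65 66
f 64 66 46
f 65 43 67
f 65 67 66
f 66 67 68
f 66 68 46
f 67 43 44
f 67 44 68
f 68 44 45
f 68 45 46
f 70 69 72
f 70 72 71
f 72 69 73
f 72 73 71
f 73 69 74
f 73 74 71
f 74 69 75
f 74 75 71
f 75 69 76
f 75 76 71
f 76 69 77
f 76 77 71
f 77 69 78
f 77 78 71
f 78 69 79
f 78 79 71
f 79 69 80
f 79 80 71
f 80 69 81
f 80 81 71
f 81 69 82
f 81 82 71
f 82 69 83
f 82 83 71
f 83 69 84
f 83 84 71
f 84 69 85
f 84 85 71
f 85 69 86
f 85 86 71
f 86 69 70
f 86 70 71



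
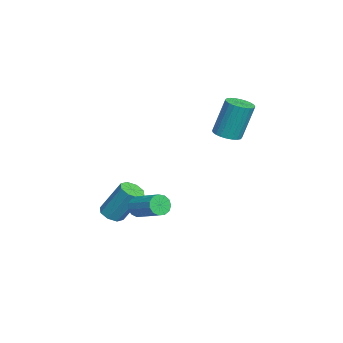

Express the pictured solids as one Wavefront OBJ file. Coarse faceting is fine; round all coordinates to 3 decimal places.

v 2.101 -2.46 0.213
v 2.448 -2.496 -0.287
v 3.506 -1.397 0.366
v 3.159 -1.36 0.867
v 2.221 -2.244 -0.344
v 3.279 -1.145 0.309
v 1.957 -2.061 -0.225
v 3.015 -0.961 0.428
v 1.738 -2.004 0.034
v 2.796 -0.904 0.687
v 1.634 -2.092 0.35
v 2.692 -0.992 1.003
v 1.679 -2.296 0.622
v 2.737 -1.197 1.275
v 1.857 -2.553 0.765
v 2.915 -1.453 1.418
v 2.113 -2.78 0.732
v 3.172 -1.68 1.386
v 2.366 -2.906 0.535
v 3.424 -1.806 1.188
v 2.534 -2.889 0.236
v 3.592 -1.79 0.889
v 2.564 -2.737 -0.071
v 3.622 -1.637 0.582
v 0.37 -3.921 -1.109
v 0.766 -4.398 -0.882
v 1.005 -3.376 0.855
v 0.61 -2.899 0.629
v 1.02 -4.038 -1.129
v 1.259 -3.015 0.608
v 0.893 -3.609 -1.364
v 1.132 -2.586 0.373
v 0.46 -3.363 -1.449
v 0.699 -2.341 0.288
v -0.025 -3.444 -1.335
v 0.214 -2.422 0.402
v -0.279 -3.805 -1.088
v -0.04 -2.782 0.649
v -0.152 -4.234 -0.853
v 0.087 -3.211 0.884
v 0.281 -4.479 -0.768
v 0.52 -3.457 0.969
v -3.397 1.252 2.746
v -2.648 1.262 2.774
v -2.733 1.879 4.842
v -3.483 1.868 4.814
v -2.706 1.536 2.689
v -2.791 2.153 4.758
v -2.869 1.767 2.614
v -2.954 2.384 4.682
v -3.113 1.92 2.558
v -3.198 2.536 4.627
v -3.4 1.97 2.531
v -3.485 2.587 4.6
v -3.686 1.912 2.537
v -3.771 2.528 4.606
v -3.929 1.753 2.575
v -4.014 2.369 4.643
v -4.091 1.517 2.638
v -4.176 2.134 4.707
v -4.147 1.241 2.718
v -4.232 1.858 4.786
v -4.089 0.967 2.802
v -4.174 1.584 4.871
v -3.926 0.736 2.878
v -4.011 1.353 4.946
v -3.682 0.584 2.933
v -3.767 1.2 5.002
v -3.395 0.533 2.96
v -3.48 1.15 5.029
v -3.109 0.592 2.954
v -3.194 1.208 5.023
v -2.866 0.751 2.917
v -2.951 1.367 4.985
v -2.704 0.986 2.853
v -2.789 1.603 4.922
f 2 1 5
f 2 5 3
f 3 5 6
f 3 6 4
f 5 1 7
f 5 7 6
f 6 7 8
f 6 8 4
f 7 1 9
f 7 9 8
f 8 9 10
f 8 10 4
f 9 1 11
f 9 11 10
f 10 11 12
f 10 12 4
f 11 1 13
f 11 13 12
f 12 13 14
f 12 14 4
f 13 1 15
f 13 15 14
f 14 15 16
f 14 16 4
f 15 1 17
f 15 17 16
f 16 17 18
f 16 18 4
f 17 1 19
f 17 19 18
f 18 19 20
f 18 20 4
f 19 1 21
f 19 21 20
f 20 21 22
f 20 22 4
f 21 1 23
f 21 23 22
f 22 23 24
f 22 24 4
f 23 1 2
f 23 2 24
f 24 2 3
f 24 3 4
f 26 25 29
f 26 29 27
f 27 29 30
f 27 30 28
f 29 25 31
f 29 31 30
f 30 31 32
f 30 32 28
f 31 25 33
f 31 33 32
f 32 33 34
f 32 34 28
f 33 25 35
f 33 35 34
f 34 35 36
f 34 36 28
f 35 25 37
f 35 37 36
f 36 37 38
f 36 38 28
f 37 25 39
f 37 39 38
f 38 39 40
f 38 40 28
f 39 25 41
f 39 41 40
f 40 41 42
f 40 42 28
f 41 25 26
f 41 26 42
f 42 26 27
f 42 27 28
f 44 43 47
f 44 47 45
f 45 47 48
f 45 48 46
f 47 43 49
f 47 49 48
f 48 49 50
f 48 50 46
f 49 43 51
f 49 51 50
f 50 51 52
f 50 52 46
f 51 43 53
f 51 53 52
f 52 53 54
f 52 54 46
f 53 43 55
f 53 55 54
f 54 55 56
f 54 56 46
f 55 43 57
f 55 57 56
f 56 57 58
f 56 58 46
f 57 43 59
f 57 59 58
f 58 59 60
f 58 60 46
f 59 43 61
f 59 61 60
f 60 61 62
f 60 62 46
f 61 43 63
f 61 63 62
f 62 63 64
f 62 64 46
f 63 43 65
f 63 65 64
f 64 65 66
f 64 66 46
f 65 43 67
f 65 67 66
f 66 67 68
f 66 68 46
f 67 43 69
f 67 69 68
f 68 69 70
f 68 70 46
f 69 43 71
f 69 71 70
f 70 71 72
f 70 72 46
f 71 43 73
f 71 73 72
f 72 73 74
f 72 74 46
f 73 43 75
f 73 75 74
f 74 75 76
f 74 76 46
f 75 43 44
f 75 44 76
f 76 44 45
f 76 45 46



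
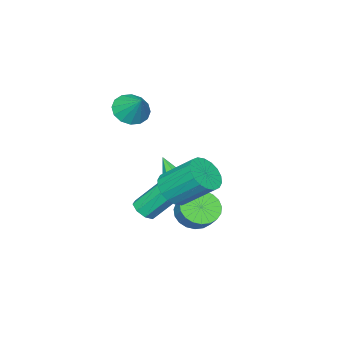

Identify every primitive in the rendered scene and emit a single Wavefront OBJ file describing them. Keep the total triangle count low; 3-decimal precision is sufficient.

v 3.839 0.521 -1.262
v 4.232 0.182 -0.824
v 3.555 1.16 0.541
v 3.161 1.499 0.102
v 4.465 0.607 -1.013
v 3.788 1.585 0.352
v 4.331 0.982 -1.348
v 3.654 1.96 0.016
v 3.908 1.087 -1.633
v 3.231 2.065 -0.269
v 3.445 0.86 -1.701
v 2.768 1.838 -0.336
v 3.212 0.435 -1.512
v 2.535 1.413 -0.147
v 3.346 0.06 -1.176
v 2.669 1.038 0.188
v 3.769 -0.045 -0.891
v 3.092 0.933 0.473
v 1.443 -2.152 3.443
v 2.303 -2.067 3.026
v 1.857 -1.168 4.497
v 2.021 -1.719 2.811
v 1.584 -1.486 2.766
v 1.109 -1.432 2.902
v 0.724 -1.571 3.184
v 0.531 -1.865 3.534
v 0.582 -2.236 3.861
v 0.864 -2.585 4.075
v 1.301 -2.817 4.12
v 1.776 -2.872 3.984
v 2.161 -2.733 3.703
v 2.354 -2.439 3.352
v -0.578 -1.07 -1.984
v 0.04 -1.401 -2.094
v -1.002 -2.23 -0.876
v 0.07 -1.032 -1.696
v -0.279 -0.685 -1.467
v -0.804 -0.563 -1.54
v -1.196 -0.738 -1.874
v -1.226 -1.107 -2.272
v -0.876 -1.454 -2.501
v -0.352 -1.576 -2.428
v 3.542 2.002 0.504
v 4.523 2.093 0.679
v 4.138 3.608 2.051
v 3.158 3.518 1.876
v 4.455 2.378 0.345
v 4.07 3.894 1.716
v 4.207 2.589 0.042
v 3.822 4.105 1.413
v 3.827 2.684 -0.17
v 3.442 4.2 1.202
v 3.39 2.644 -0.248
v 3.006 4.16 1.124
v 2.984 2.476 -0.177
v 2.599 3.992 1.195
v 2.689 2.215 0.029
v 2.304 3.731 1.401
v 2.562 1.912 0.329
v 2.177 3.427 1.701
v 2.63 1.626 0.664
v 2.245 3.142 2.035
v 2.878 1.415 0.967
v 2.493 2.931 2.338
v 3.258 1.32 1.178
v 2.873 2.836 2.55
v 3.694 1.36 1.256
v 3.31 2.876 2.628
v 4.101 1.528 1.185
v 3.716 3.044 2.557
v 4.396 1.789 0.979
v 4.011 3.305 2.351
v 0.982 1.24 -2.528
v 1.886 0.768 -2.544
v 2.222 1.388 -1.807
v 1.318 1.86 -1.792
v 1.943 1.076 -2.829
v 2.279 1.697 -2.093
v 1.833 1.413 -3.063
v 2.169 2.033 -2.326
v 1.576 1.72 -3.204
v 1.913 2.34 -2.468
v 1.217 1.943 -3.228
v 1.553 2.564 -2.492
v 0.817 2.045 -3.132
v 1.153 2.666 -2.395
v 0.445 2.008 -2.931
v 0.781 2.629 -2.194
v 0.166 1.838 -2.66
v 0.503 2.459 -1.924
v 0.029 1.565 -2.367
v 0.365 2.185 -1.63
v 0.056 1.235 -2.101
v 0.392 1.855 -1.365
v 0.243 0.906 -1.91
v 0.579 1.526 -1.173
v 0.558 0.635 -1.825
v 0.894 1.255 -1.088
v 0.946 0.468 -1.862
v 1.282 1.089 -1.125
v 1.341 0.435 -2.014
v 1.677 1.056 -1.278
v 1.673 0.541 -2.255
v 2.009 1.162 -1.519
f 2 1 5
f 2 5 3
f 3 5 6
f 3 6 4
f 5 1 7
f 5 7 6
f 6 7 8
f 6 8 4
f 7 1 9
f 7 9 8
f 8 9 10
f 8 10 4
f 9 1 11
f 9 11 10
f 10 11 12
f 10 12 4
f 11 1 13
f 11 13 12
f 12 13 14
f 12 14 4
f 13 1 15
f 13 15 14
f 14 15 16
f 14 16 4
f 15 1 17
f 15 17 16
f 16 17 18
f 16 18 4
f 17 1 2
f 17 2 18
f 18 2 3
f 18 3 4
f 20 19 22
f 20 22 21
f 22 19 23
f 22 23 21
f 23 19 24
f 23 24 21
f 24 19 25
f 24 25 21
f 25 19 26
f 25 26 21
f 26 19 27
f 26 27 21
f 27 19 28
f 27 28 21
f 28 19 29
f 28 29 21
f 29 19 30
f 29 30 21
f 30 19 31
f 30 31 21
f 31 19 32
f 31 32 21
f 32 19 20
f 32 20 21
f 34 33 36
f 34 36 35
f 36 33 37
f 36 37 35
f 37 33 38
f 37 38 35
f 38 33 39
f 38 39 35
f 39 33 40
f 39 40 35
f 40 33 41
f 40 41 35
f 41 33 42
f 41 42 35
f 42 33 34
f 42 34 35
f 44 43 47
f 44 47 45
f 45 47 48
f 45 48 46
f 47 43 49
f 47 49 48
f 48 49 50
f 48 50 46
f 49 43 51
f 49 51 50
f 50 51 52
f 50 52 46
f 51 43 53
f 51 53 52
f 52 53 54
f 52 54 46
f 53 43 55
f 53 55 54
f 54 55 56
f 54 56 46
f 55 43 57
f 55 57 56
f 56 57 58
f 56 58 46
f 57 43 59
f 57 59 58
f 58 59 60
f 58 60 46
f 59 43 61
f 59 61 60
f 60 61 62
f 60 62 46
f 61 43 63
f 61 63 62
f 62 63 64
f 62 64 46
f 63 43 65
f 63 65 64
f 64 65 66
f 64 66 46
f 65 43 67
f 65 67 66
f 66 67 68
f 66 68 46
f 67 43 69
f 67 69 68
f 68 69 70
f 68 70 46
f 69 43 71
f 69 71 70
f 70 71 72
f 70 72 46
f 71 43 44
f 71 44 72
f 72 44 45
f 72 45 46
f 74 73 77
f 74 77 75
f 75 77 78
f 75 78 76
f 77 73 79
f 77 79 78
f 78 79 80
f 78 80 76
f 79 73 81
f 79 81 80
f 80 81 82
f 80 82 76
f 81 73 83
f 81 83 82
f 82 83 84
f 82 84 76
f 83 73 85
f 83 85 84
f 84 85 86
f 84 86 76
f 85 73 87
f 85 87 86
f 86 87 88
f 86 88 76
f 87 73 89
f 87 89 88
f 88 89 90
f 88 90 76
f 89 73 91
f 89 91 90
f 90 91 92
f 90 92 76
f 91 73 93
f 91 93 92
f 92 93 94
f 92 94 76
f 93 73 95
f 93 95 94
f 94 95 96
f 94 96 76
f 95 73 97
f 95 97 96
f 96 97 98
f 96 98 76
f 97 73 99
f 97 99 98
f 98 99 100
f 98 100 76
f 99 73 101
f 99 101 100
f 100 101 102
f 100 102 76
f 101 73 103
f 101 103 102
f 102 103 104
f 102 104 76
f 103 73 74
f 103 74 104
f 104 74 75
f 104 75 76



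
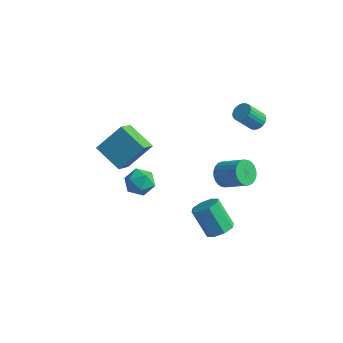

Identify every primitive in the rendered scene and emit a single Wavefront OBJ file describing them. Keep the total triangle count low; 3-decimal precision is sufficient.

v 2.24 1.881 -2.27
v 2.684 2.096 -2.974
v 4.125 2.133 -2.055
v 3.68 1.919 -1.35
v 2.6 2.398 -2.855
v 4.041 2.436 -1.935
v 2.461 2.622 -2.647
v 3.902 2.659 -1.727
v 2.288 2.732 -2.382
v 3.729 2.77 -1.462
v 2.109 2.714 -2.099
v 3.55 2.751 -1.179
v 1.949 2.568 -1.842
v 3.39 2.606 -0.922
v 1.833 2.318 -1.651
v 3.274 2.356 -0.731
v 1.779 2.002 -1.554
v 3.22 2.039 -0.634
v 1.795 1.667 -1.565
v 3.236 1.704 -0.646
v 1.879 1.364 -1.685
v 3.32 1.402 -0.765
v 2.018 1.141 -1.893
v 3.459 1.178 -0.973
v 2.191 1.03 -2.158
v 3.632 1.068 -1.238
v 2.37 1.049 -2.441
v 3.811 1.086 -1.521
v 2.53 1.194 -2.698
v 3.971 1.232 -1.778
v 2.646 1.444 -2.889
v 4.087 1.482 -1.969
v 2.7 1.761 -2.986
v 4.141 1.798 -2.066
v -2.798 0.699 -3.936
v -1.94 0.814 -3.438
v -2.48 -0.874 -4.122
v -1.622 -0.759 -3.624
v -2.493 -0.675 -3.143
v -2.689 0.297 -3.028
v -1.731 -0.357 -4.532
v -1.927 0.615 -4.417
v -1.28 0.161 -3.807
v -1.751 -0.035 -2.948
v -2.669 -0.025 -4.612
v -3.14 -0.221 -3.753
v 4.202 -1.61 -3.428
v 4.883 -1.448 -2.946
v 3.759 -1.289 -1.41
v 3.078 -1.45 -1.892
v 4.621 -0.908 -3.194
v 3.496 -0.748 -1.659
v 4.113 -0.778 -3.58
v 2.988 -0.619 -2.044
v 3.657 -1.136 -3.876
v 2.533 -0.977 -2.341
v 3.521 -1.771 -3.91
v 2.397 -1.612 -2.374
v 3.784 -2.312 -3.661
v 2.659 -2.152 -2.126
v 4.292 -2.441 -3.276
v 3.167 -2.282 -1.74
v 4.747 -2.083 -2.979
v 3.623 -1.924 -1.444
v 3.926 2.504 2.967
v 4.425 2.646 3.306
v 3.873 1.899 4.432
v 3.374 1.756 4.093
v 4.279 2.832 3.358
v 3.726 2.084 4.484
v 4.078 2.967 3.349
v 3.526 2.22 4.475
v 3.855 3.032 3.283
v 3.303 2.285 4.409
v 3.643 3.017 3.169
v 3.09 2.269 4.295
v 3.473 2.923 3.023
v 2.921 2.176 4.149
v 3.373 2.766 2.87
v 2.821 2.018 3.996
v 3.357 2.569 2.731
v 2.804 1.821 3.857
v 3.427 2.361 2.628
v 2.875 1.614 3.754
v 3.574 2.176 2.576
v 3.021 1.428 3.702
v 3.774 2.04 2.585
v 3.222 1.293 3.711
v 3.997 1.975 2.651
v 3.445 1.228 3.777
v 4.21 1.991 2.765
v 3.657 1.243 3.891
v 4.379 2.084 2.911
v 3.827 1.337 4.037
v 4.479 2.242 3.064
v 3.927 1.494 4.19
v 4.496 2.439 3.203
v 3.943 1.691 4.329
v -2.059 -3.475 2.401
v -1.821 -4.686 3.305
v -1.219 -2.306 3.745
v -0.981 -3.517 4.65
v -0.419 -3.743 1.61
v -0.181 -4.954 2.515
v 0.421 -2.574 2.955
v 0.659 -3.785 3.859
f 2 1 5
f 2 5 3
f 3 5 6
f 3 6 4
f 5 1 7
f 5 7 6
f 6 7 8
f 6 8 4
f 7 1 9
f 7 9 8
f 8 9 10
f 8 10 4
f 9 1 11
f 9 11 10
f 10 11 12
f 10 12 4
f 11 1 13
f 11 13 12
f 12 13 14
f 12 14 4
f 13 1 15
f 13 15 14
f 14 15 16
f 14 16 4
f 15 1 17
f 15 17 16
f 16 17 18
f 16 18 4
f 17 1 19
f 17 19 18
f 18 19 20
f 18 20 4
f 19 1 21
f 19 21 20
f 20 21 22
f 20 22 4
f 21 1 23
f 21 23 22
f 22 23 24
f 22 24 4
f 23 1 25
f 23 25 24
f 24 25 26
f 24 26 4
f 25 1 27
f 25 27 26
f 26 27 28
f 26 28 4
f 27 1 29
f 27 29 28
f 28 29 30
f 28 30 4
f 29 1 31
f 29 31 30
f 30 31 32
f 30 32 4
f 31 1 33
f 31 33 32
f 32 33 34
f 32 34 4
f 33 1 2
f 33 2 34
f 34 2 3
f 34 3 4
f 35 46 40
f 35 40 36
f 35 36 42
f 35 42 45
f 35 45 46
f 36 40 44
f 40 46 39
f 46 45 37
f 45 42 41
f 42 36 43
f 38 44 39
f 38 39 37
f 38 37 41
f 38 41 43
f 38 43 44
f 39 44 40
f 37 39 46
f 41 37 45
f 43 41 42
f 44 43 36
f 48 47 51
f 48 51 49
f 49 51 52
f 49 52 50
f 51 47 53
f 51 53 52
f 52 53 54
f 52 54 50
f 53 47 55
f 53 55 54
f 54 55 56
f 54 56 50
f 55 47 57
f 55 57 56
f 56 57 58
f 56 58 50
f 57 47 59
f 57 59 58
f 58 59 60
f 58 60 50
f 59 47 61
f 59 61 60
f 60 61 62
f 60 62 50
f 61 47 63
f 61 63 62
f 62 63 64
f 62 64 50
f 63 47 48
f 63 48 64
f 64 48 49
f 64 49 50
f 66 65 69
f 66 69 67
f 67 69 70
f 67 70 68
f 69 65 71
f 69 71 70
f 70 71 72
f 70 72 68
f 71 65 73
f 71 73 72
f 72 73 74
f 72 74 68
f 73 65 75
f 73 75 74
f 74 75 76
f 74 76 68
f 75 65 77
f 75 77 76
f 76 77 78
f 76 78 68
f 77 65 79
f 77 79 78
f 78 79 80
f 78 80 68
f 79 65 81
f 79 81 80
f 80 81 82
f 80 82 68
f 81 65 83
f 81 83 82
f 82 83 84
f 82 84 68
f 83 65 85
f 83 85 84
f 84 85 86
f 84 86 68
f 85 65 87
f 85 87 86
f 86 87 88
f 86 88 68
f 87 65 89
f 87 89 88
f 88 89 90
f 88 90 68
f 89 65 91
f 89 91 90
f 90 91 92
f 90 92 68
f 91 65 93
f 91 93 92
f 92 93 94
f 92 94 68
f 93 65 95
f 93 95 94
f 94 95 96
f 94 96 68
f 95 65 97
f 95 97 96
f 96 97 98
f 96 98 68
f 97 65 66
f 97 66 98
f 98 66 67
f 98 67 68
f 100 102 99
f 103 100 99
f 99 102 101
f 101 103 99
f 100 106 102
f 104 100 103
f 104 106 100
f 102 106 101
f 105 103 101
f 101 106 105
f 105 104 103
f 106 104 105



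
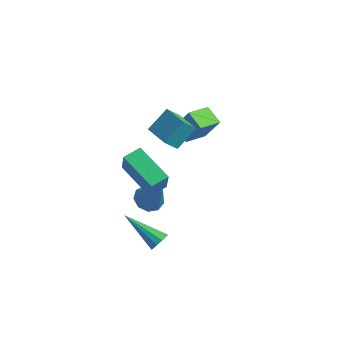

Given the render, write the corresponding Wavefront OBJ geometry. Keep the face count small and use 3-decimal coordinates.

v -0.204 -3.189 1.803
v -0.057 -2.284 2.053
v 1.687 -3.243 0.891
v 1.834 -2.339 1.142
v 0.426 -3.661 3.138
v 0.573 -2.757 3.389
v 2.317 -3.716 2.227
v 2.464 -2.811 2.477
v -1.679 -0.162 -3.065
v -1.047 -0.154 -3.556
v -0.581 -0.278 -1.655
v -1.179 0.358 -3.411
v -1.545 0.625 -3.105
v -1.973 0.525 -2.779
v -2.264 0.102 -2.587
v -2.281 -0.444 -2.619
v -2.016 -0.858 -2.859
v -1.593 -0.947 -3.195
v -1.211 -0.669 -3.47
v -1.92 2.559 -0.462
v -2.881 2.678 0.082
v -1.891 3.838 -0.691
v -2.852 3.958 -0.147
v -1.128 2.782 0.887
v -2.089 2.902 1.431
v -1.099 4.062 0.658
v -2.06 4.181 1.202
v 2.092 -3.019 -2.279
v 2.345 -3.446 -2.042
v 0.248 -3.501 -1.181
v 2.391 -3.174 -1.844
v 2.324 -2.842 -1.812
v 2.168 -2.578 -1.959
v 1.983 -2.482 -2.227
v 1.84 -2.592 -2.516
v 1.793 -2.864 -2.714
v 1.861 -3.196 -2.746
v 2.017 -3.46 -2.599
v 2.202 -3.556 -2.331
v -1.4 -0.438 2.354
v -1.192 0.581 3.378
v -1.229 0.221 1.663
v -1.021 1.24 2.687
v 0.081 -0.78 2.393
v 0.289 0.239 3.417
v 0.252 -0.121 1.702
v 0.46 0.898 2.726
f 2 4 1
f 5 2 1
f 1 4 3
f 3 5 1
f 2 8 4
f 6 2 5
f 6 8 2
f 4 8 3
f 7 5 3
f 3 8 7
f 7 6 5
f 8 6 7
f 10 9 12
f 10 12 11
f 12 9 13
f 12 13 11
f 13 9 14
f 13 14 11
f 14 9 15
f 14 15 11
f 15 9 16
f 15 16 11
f 16 9 17
f 16 17 11
f 17 9 18
f 17 18 11
f 18 9 19
f 18 19 11
f 19 9 10
f 19 10 11
f 21 23 20
f 24 21 20
f 20 23 22
f 22 24 20
f 21 27 23
f 25 21 24
f 25 27 21
f 23 27 22
f 26 24 22
f 22 27 26
f 26 25 24
f 27 25 26
f 29 28 31
f 29 31 30
f 31 28 32
f 31 32 30
f 32 28 33
f 32 33 30
f 33 28 34
f 33 34 30
f 34 28 35
f 34 35 30
f 35 28 36
f 35 36 30
f 36 28 37
f 36 37 30
f 37 28 38
f 37 38 30
f 38 28 39
f 38 39 30
f 39 28 29
f 39 29 30
f 41 43 40
f 44 41 40
f 40 43 42
f 42 44 40
f 41 47 43
f 45 41 44
f 45 47 41
f 43 47 42
f 46 44 42
f 42 47 46
f 46 45 44
f 47 45 46



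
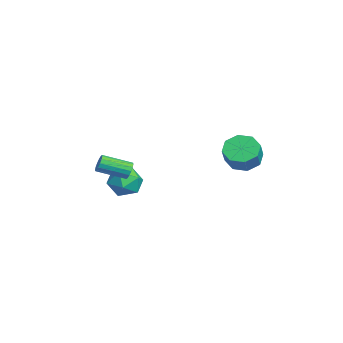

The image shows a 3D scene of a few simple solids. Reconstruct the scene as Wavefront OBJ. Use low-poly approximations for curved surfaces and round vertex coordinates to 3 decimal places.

v 3.025 -2.053 1.426
v 3.221 -2.266 0.935
v 2.992 -3.88 1.543
v 2.795 -3.667 2.034
v 3.46 -2.235 1.106
v 3.23 -3.849 1.714
v 3.582 -2.156 1.363
v 3.352 -3.77 1.97
v 3.554 -2.049 1.637
v 3.325 -3.663 2.244
v 3.385 -1.943 1.854
v 3.156 -3.557 2.461
v 3.119 -1.867 1.957
v 2.89 -3.481 2.564
v 2.828 -1.84 1.917
v 2.599 -3.454 2.525
v 2.59 -1.871 1.746
v 2.36 -3.485 2.354
v 2.468 -1.95 1.49
v 2.238 -3.564 2.097
v 2.495 -2.057 1.216
v 2.266 -3.671 1.823
v 2.664 -2.163 0.999
v 2.435 -3.777 1.606
v 2.93 -2.239 0.896
v 2.701 -3.853 1.503
v 0.014 -0.866 -0.737
v 0.884 -1.251 -0.136
v -0.404 -2.569 -1.224
v 0.466 -2.954 -0.623
v -0.427 -2.513 -0.1
v -0.169 -1.46 0.201
v 0.649 -2.36 -1.561
v 0.907 -1.307 -1.26
v 1.276 -2.174 -0.645
v 0.611 -2.269 0.257
v -0.131 -1.551 -1.617
v -0.796 -1.646 -0.715
v 2.969 4.135 1.928
v 3.796 4.152 1.281
v 4.619 3.823 2.326
v 3.791 3.805 2.972
v 3.654 4.868 1.619
v 4.477 4.538 2.663
v 3.111 5.154 2.137
v 3.934 4.824 3.182
v 2.484 4.843 2.533
v 3.307 4.513 3.577
v 2.141 4.117 2.574
v 2.964 3.788 3.619
v 2.283 3.402 2.237
v 3.106 3.072 3.281
v 2.826 3.116 1.718
v 3.649 2.786 2.763
v 3.453 3.427 1.323
v 4.276 3.097 2.367
f 2 1 5
f 2 5 3
f 3 5 6
f 3 6 4
f 5 1 7
f 5 7 6
f 6 7 8
f 6 8 4
f 7 1 9
f 7 9 8
f 8 9 10
f 8 10 4
f 9 1 11
f 9 11 10
f 10 11 12
f 10 12 4
f 11 1 13
f 11 13 12
f 12 13 14
f 12 14 4
f 13 1 15
f 13 15 14
f 14 15 16
f 14 16 4
f 15 1 17
f 15 17 16
f 16 17 18
f 16 18 4
f 17 1 19
f 17 19 18
f 18 19 20
f 18 20 4
f 19 1 21
f 19 21 20
f 20 21 22
f 20 22 4
f 21 1 23
f 21 23 22
f 22 23 24
f 22 24 4
f 23 1 25
f 23 25 24
f 24 25 26
f 24 26 4
f 25 1 2
f 25 2 26
f 26 2 3
f 26 3 4
f 27 38 32
f 27 32 28
f 27 28 34
f 27 34 37
f 27 37 38
f 28 32 36
f 32 38 31
f 38 37 29
f 37 34 33
f 34 28 35
f 30 36 31
f 30 31 29
f 30 29 33
f 30 33 35
f 30 35 36
f 31 36 32
f 29 31 38
f 33 29 37
f 35 33 34
f 36 35 28
f 40 39 43
f 40 43 41
f 41 43 44
f 41 44 42
f 43 39 45
f 43 45 44
f 44 45 46
f 44 46 42
f 45 39 47
f 45 47 46
f 46 47 48
f 46 48 42
f 47 39 49
f 47 49 48
f 48 49 50
f 48 50 42
f 49 39 51
f 49 51 50
f 50 51 52
f 50 52 42
f 51 39 53
f 51 53 52
f 52 53 54
f 52 54 42
f 53 39 55
f 53 55 54
f 54 55 56
f 54 56 42
f 55 39 40
f 55 40 56
f 56 40 41
f 56 41 42



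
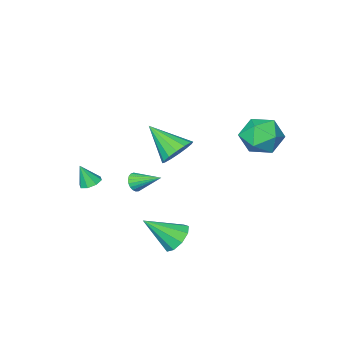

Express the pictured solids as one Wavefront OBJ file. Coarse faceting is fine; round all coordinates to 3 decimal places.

v 1.075 3.067 -1.792
v 1.648 3.645 -2.002
v 2.305 2.273 -0.628
v 1.34 3.828 -1.552
v 0.909 3.655 -1.214
v 0.555 3.207 -1.147
v 0.445 2.694 -1.381
v 0.63 2.356 -1.807
v 1.023 2.35 -2.226
v 1.441 2.681 -2.442
v 1.687 3.192 -2.353
v 2.444 -1.682 -0.214
v 2.847 -1.294 -0.233
v 2.796 -1.998 0.834
v 2.483 -1.144 -0.065
v 2.096 -1.308 0.016
v 1.912 -1.692 -0.038
v 2.04 -2.07 -0.195
v 2.404 -2.22 -0.363
v 2.792 -2.056 -0.444
v 2.975 -1.672 -0.39
v -3.606 3.855 3.37
v -3.05 3.04 3.866
v -4.13 2.72 2.094
v -3.574 1.905 2.59
v -4.478 2.326 3.065
v -4.154 3.027 3.853
v -3.026 2.733 2.107
v -2.702 3.434 2.895
v -2.692 2.347 3.085
v -3.589 2.095 3.677
v -3.591 3.665 2.283
v -4.488 3.413 2.875
v -0.74 0.54 1.736
v -0.281 1.108 2.261
v -0.22 -0.96 2.904
v -0.711 1.099 2.441
v -1.148 0.939 2.432
v -1.477 0.673 2.236
v -1.608 0.371 1.907
v -1.506 0.114 1.531
v -1.2 -0.029 1.211
v -0.77 -0.019 1.032
v -0.332 0.14 1.041
v -0.004 0.406 1.236
v 0.127 0.708 1.566
v 0.026 0.965 1.941
v -0.657 -2.751 -1.879
v -0.374 -2.864 -1.422
v -1.283 -1.569 -1.201
v -0.231 -2.724 -1.533
v -0.161 -2.589 -1.704
v -0.178 -2.482 -1.906
v -0.277 -2.422 -2.103
v -0.442 -2.418 -2.261
v -0.644 -2.473 -2.353
v -0.849 -2.575 -2.364
v -1.02 -2.707 -2.29
v -1.128 -2.848 -2.146
v -1.155 -2.971 -1.955
v -1.096 -3.057 -1.752
v -0.961 -3.09 -1.57
v -0.773 -3.064 -1.442
v -0.566 -2.984 -1.389
f 2 1 4
f 2 4 3
f 4 1 5
f 4 5 3
f 5 1 6
f 5 6 3
f 6 1 7
f 6 7 3
f 7 1 8
f 7 8 3
f 8 1 9
f 8 9 3
f 9 1 10
f 9 10 3
f 10 1 11
f 10 11 3
f 11 1 2
f 11 2 3
f 13 12 15
f 13 15 14
f 15 12 16
f 15 16 14
f 16 12 17
f 16 17 14
f 17 12 18
f 17 18 14
f 18 12 19
f 18 19 14
f 19 12 20
f 19 20 14
f 20 12 21
f 20 21 14
f 21 12 13
f 21 13 14
f 22 33 27
f 22 27 23
f 22 23 29
f 22 29 32
f 22 32 33
f 23 27 31
f 27 33 26
f 33 32 24
f 32 29 28
f 29 23 30
f 25 31 26
f 25 26 24
f 25 24 28
f 25 28 30
f 25 30 31
f 26 31 27
f 24 26 33
f 28 24 32
f 30 28 29
f 31 30 23
f 35 34 37
f 35 37 36
f 37 34 38
f 37 38 36
f 38 34 39
f 38 39 36
f 39 34 40
f 39 40 36
f 40 34 41
f 40 41 36
f 41 34 42
f 41 42 36
f 42 34 43
f 42 43 36
f 43 34 44
f 43 44 36
f 44 34 45
f 44 45 36
f 45 34 46
f 45 46 36
f 46 34 47
f 46 47 36
f 47 34 35
f 47 35 36
f 49 48 51
f 49 51 50
f 51 48 52
f 51 52 50
f 52 48 53
f 52 53 50
f 53 48 54
f 53 54 50
f 54 48 55
f 54 55 50
f 55 48 56
f 55 56 50
f 56 48 57
f 56 57 50
f 57 48 58
f 57 58 50
f 58 48 59
f 58 59 50
f 59 48 60
f 59 60 50
f 60 48 61
f 60 61 50
f 61 48 62
f 61 62 50
f 62 48 63
f 62 63 50
f 63 48 64
f 63 64 50
f 64 48 49
f 64 49 50



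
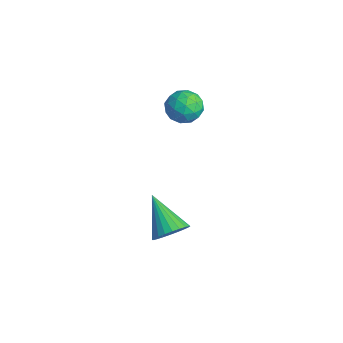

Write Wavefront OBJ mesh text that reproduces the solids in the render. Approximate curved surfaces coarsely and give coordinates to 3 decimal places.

v 4.524 0.374 -3.667
v 5.026 0.192 -3.018
v 2.936 0.246 -2.473
v 5.013 0.519 -3
v 4.926 0.824 -3.083
v 4.778 1.06 -3.255
v 4.591 1.192 -3.49
v 4.394 1.199 -3.751
v 4.216 1.081 -4
v 4.086 0.855 -4.198
v 4.022 0.555 -4.315
v 4.034 0.228 -4.334
v 4.121 -0.076 -4.25
v 4.269 -0.313 -4.078
v 4.456 -0.445 -3.844
v 4.654 -0.452 -3.582
v 4.831 -0.333 -3.333
v 4.962 -0.107 -3.135
v 1.67 2.894 2.072
v 2.474 2.694 1.832
v 1.206 1.706 1.508
v 2.01 1.506 1.268
v 1.796 1.505 2.103
v 2.083 2.239 2.452
v 1.597 2.161 0.888
v 1.884 2.895 1.237
v 2.428 2.241 1.1
v 2.552 1.836 1.851
v 1.128 2.564 1.489
v 1.252 2.159 2.24
v 2.113 2.898 2.002
v 1.567 1.502 1.338
v 1.442 1.501 1.829
v 1.914 1.384 1.688
v 1.883 2.631 2.366
v 2.356 2.514 2.225
v 1.957 1.815 2.384
v 1.324 1.886 1.115
v 1.797 1.769 0.974
v 1.766 3.016 1.652
v 2.238 2.899 1.511
v 1.723 2.585 0.956
v 2.559 2.514 1.431
v 2.286 1.816 1.099
v 2.043 2.201 0.875
v 2.212 2.632 1.081
v 2.631 2.276 1.872
v 2.358 1.578 1.54
v 2.233 1.577 2.031
v 2.401 2.009 2.236
v 2.604 2.01 1.442
v 1.322 2.822 1.8
v 1.049 2.124 1.468
v 1.279 2.391 1.104
v 1.447 2.823 1.309
v 1.394 2.584 2.241
v 1.121 1.886 1.909
v 1.468 1.768 2.259
v 1.637 2.199 2.465
v 1.076 2.39 1.898
f 2 1 4
f 2 4 3
f 4 1 5
f 4 5 3
f 5 1 6
f 5 6 3
f 6 1 7
f 6 7 3
f 7 1 8
f 7 8 3
f 8 1 9
f 8 9 3
f 9 1 10
f 9 10 3
f 10 1 11
f 10 11 3
f 11 1 12
f 11 12 3
f 12 1 13
f 12 13 3
f 13 1 14
f 13 14 3
f 14 1 15
f 14 15 3
f 15 1 16
f 15 16 3
f 16 1 17
f 16 17 3
f 17 1 18
f 17 18 3
f 18 1 2
f 18 2 3
f 19 56 35
f 56 30 59
f 35 59 24
f 56 59 35
f 19 35 31
f 35 24 36
f 31 36 20
f 35 36 31
f 19 31 40
f 31 20 41
f 40 41 26
f 31 41 40
f 19 40 52
f 40 26 55
f 52 55 29
f 40 55 52
f 19 52 56
f 52 29 60
f 56 60 30
f 52 60 56
f 20 36 47
f 36 24 50
f 47 50 28
f 36 50 47
f 24 59 37
f 59 30 58
f 37 58 23
f 59 58 37
f 30 60 57
f 60 29 53
f 57 53 21
f 60 53 57
f 29 55 54
f 55 26 42
f 54 42 25
f 55 42 54
f 26 41 46
f 41 20 43
f 46 43 27
f 41 43 46
f 22 48 34
f 48 28 49
f 34 49 23
f 48 49 34
f 22 34 32
f 34 23 33
f 32 33 21
f 34 33 32
f 22 32 39
f 32 21 38
f 39 38 25
f 32 38 39
f 22 39 44
f 39 25 45
f 44 45 27
f 39 45 44
f 22 44 48
f 44 27 51
f 48 51 28
f 44 51 48
f 23 49 37
f 49 28 50
f 37 50 24
f 49 50 37
f 21 33 57
f 33 23 58
f 57 58 30
f 33 58 57
f 25 38 54
f 38 21 53
f 54 53 29
f 38 53 54
f 27 45 46
f 45 25 42
f 46 42 26
f 45 42 46
f 28 51 47
f 51 27 43
f 47 43 20
f 51 43 47



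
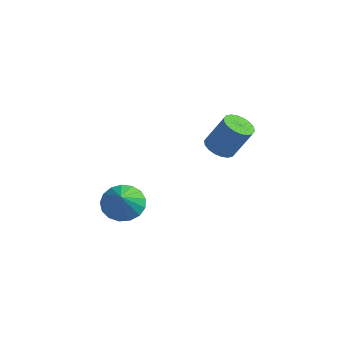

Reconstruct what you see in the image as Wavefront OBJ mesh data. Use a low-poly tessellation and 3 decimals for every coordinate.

v 1.796 0.814 0.785
v 2.152 0.35 0.702
v 2.759 0.602 1.892
v 2.404 1.066 1.975
v 2.286 0.547 0.592
v 2.893 0.799 1.782
v 2.323 0.797 0.52
v 2.93 1.049 1.71
v 2.256 1.05 0.5
v 2.863 1.302 1.691
v 2.098 1.256 0.537
v 2.705 1.509 1.728
v 1.88 1.375 0.623
v 2.487 1.627 1.814
v 1.646 1.383 0.741
v 2.253 1.635 1.932
v 1.441 1.278 0.868
v 2.048 1.53 2.058
v 1.307 1.081 0.978
v 1.914 1.333 2.168
v 1.27 0.831 1.05
v 1.877 1.083 2.24
v 1.337 0.578 1.069
v 1.944 0.83 2.26
v 1.495 0.371 1.032
v 2.102 0.624 2.223
v 1.713 0.253 0.946
v 2.32 0.505 2.137
v 1.947 0.245 0.828
v 2.554 0.497 2.019
v -1.652 0.053 -2.932
v -1.041 0.566 -2.794
v -1.288 -0.613 -2.068
v -1.327 0.701 -2.569
v -1.688 0.686 -2.428
v -2.04 0.527 -2.401
v -2.304 0.26 -2.497
v -2.418 -0.055 -2.692
v -2.357 -0.345 -2.942
v -2.135 -0.544 -3.189
v -1.802 -0.606 -3.378
v -1.435 -0.517 -3.464
v -1.117 -0.297 -3.428
v -0.922 0.003 -3.279
v -0.895 0.315 -3.05
f 2 1 5
f 2 5 3
f 3 5 6
f 3 6 4
f 5 1 7
f 5 7 6
f 6 7 8
f 6 8 4
f 7 1 9
f 7 9 8
f 8 9 10
f 8 10 4
f 9 1 11
f 9 11 10
f 10 11 12
f 10 12 4
f 11 1 13
f 11 13 12
f 12 13 14
f 12 14 4
f 13 1 15
f 13 15 14
f 14 15 16
f 14 16 4
f 15 1 17
f 15 17 16
f 16 17 18
f 16 18 4
f 17 1 19
f 17 19 18
f 18 19 20
f 18 20 4
f 19 1 21
f 19 21 20
f 20 21 22
f 20 22 4
f 21 1 23
f 21 23 22
f 22 23 24
f 22 24 4
f 23 1 25
f 23 25 24
f 24 25 26
f 24 26 4
f 25 1 27
f 25 27 26
f 26 27 28
f 26 28 4
f 27 1 29
f 27 29 28
f 28 29 30
f 28 30 4
f 29 1 2
f 29 2 30
f 30 2 3
f 30 3 4
f 32 31 34
f 32 34 33
f 34 31 35
f 34 35 33
f 35 31 36
f 35 36 33
f 36 31 37
f 36 37 33
f 37 31 38
f 37 38 33
f 38 31 39
f 38 39 33
f 39 31 40
f 39 40 33
f 40 31 41
f 40 41 33
f 41 31 42
f 41 42 33
f 42 31 43
f 42 43 33
f 43 31 44
f 43 44 33
f 44 31 45
f 44 45 33
f 45 31 32
f 45 32 33



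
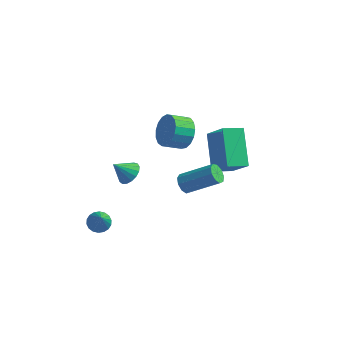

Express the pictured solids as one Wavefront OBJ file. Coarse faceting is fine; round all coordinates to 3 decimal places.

v -0.718 3.149 -1.027
v -0.085 2.943 -0.349
v -0.83 2.284 0.145
v -1.462 2.491 -0.533
v -0.302 3.308 -0.187
v -1.047 2.65 0.306
v -0.614 3.638 -0.218
v -1.359 2.979 0.275
v -0.95 3.855 -0.435
v -1.694 3.196 0.059
v -1.232 3.911 -0.787
v -1.977 3.252 -0.293
v -1.397 3.792 -1.193
v -2.142 3.133 -0.7
v -1.406 3.526 -1.562
v -2.151 2.867 -1.069
v -1.257 3.174 -1.808
v -2.002 2.515 -1.315
v -0.985 2.816 -1.875
v -1.73 2.157 -1.382
v -0.651 2.534 -1.748
v -1.396 1.876 -1.254
v -0.333 2.394 -1.455
v -1.078 1.735 -0.962
v -0.103 2.426 -1.065
v -0.847 1.767 -0.571
v -0.013 2.624 -0.665
v -0.758 1.965 -0.172
v 1.701 -2.736 0.919
v 1.899 -2.43 0.508
v 3.397 -2.057 1.51
v 3.199 -2.364 1.921
v 1.692 -2.217 0.739
v 3.19 -1.844 1.741
v 1.489 -2.247 1.054
v 2.987 -1.874 2.056
v 1.385 -2.507 1.306
v 2.883 -2.134 2.308
v 1.429 -2.874 1.377
v 2.927 -2.501 2.379
v 1.6 -3.176 1.234
v 3.098 -2.803 2.235
v 1.819 -3.273 0.943
v 3.317 -2.9 1.945
v 1.982 -3.119 0.641
v 3.48 -2.746 1.643
v 2.014 -2.786 0.47
v 3.512 -2.413 1.471
v -2.46 -3.209 -3.193
v -1.894 -3.062 -3.33
v -1.9 -4.091 -1.827
v -1.97 -2.862 -3.17
v -2.144 -2.731 -3.014
v -2.379 -2.695 -2.894
v -2.631 -2.76 -2.833
v -2.849 -2.914 -2.843
v -2.989 -3.127 -2.923
v -3.025 -3.355 -3.056
v -2.949 -3.555 -3.216
v -2.776 -3.686 -3.372
v -2.54 -3.722 -3.492
v -2.289 -3.657 -3.553
v -2.071 -3.503 -3.543
v -1.93 -3.29 -3.463
v -2.872 1.198 -3.387
v -2.324 0.831 -3.125
v -3.548 0.782 -2.553
v -2.307 1.129 -2.962
v -2.42 1.443 -2.897
v -2.637 1.701 -2.945
v -2.907 1.843 -3.093
v -3.17 1.838 -3.309
v -3.364 1.686 -3.542
v -3.446 1.422 -3.74
v -3.396 1.106 -3.857
v -3.227 0.812 -3.866
v -2.976 0.606 -3.765
v -2.701 0.536 -3.578
v -2.466 0.617 -3.347
v 2.13 -0.38 -0.043
v 3.148 -0.97 1.225
v 1.292 1.07 1.306
v 2.311 0.479 2.573
v 2.909 0.341 -0.333
v 3.928 -0.25 0.934
v 2.072 1.79 1.015
v 3.09 1.2 2.283
f 2 1 5
f 2 5 3
f 3 5 6
f 3 6 4
f 5 1 7
f 5 7 6
f 6 7 8
f 6 8 4
f 7 1 9
f 7 9 8
f 8 9 10
f 8 10 4
f 9 1 11
f 9 11 10
f 10 11 12
f 10 12 4
f 11 1 13
f 11 13 12
f 12 13 14
f 12 14 4
f 13 1 15
f 13 15 14
f 14 15 16
f 14 16 4
f 15 1 17
f 15 17 16
f 16 17 18
f 16 18 4
f 17 1 19
f 17 19 18
f 18 19 20
f 18 20 4
f 19 1 21
f 19 21 20
f 20 21 22
f 20 22 4
f 21 1 23
f 21 23 22
f 22 23 24
f 22 24 4
f 23 1 25
f 23 25 24
f 24 25 26
f 24 26 4
f 25 1 27
f 25 27 26
f 26 27 28
f 26 28 4
f 27 1 2
f 27 2 28
f 28 2 3
f 28 3 4
f 30 29 33
f 30 33 31
f 31 33 34
f 31 34 32
f 33 29 35
f 33 35 34
f 34 35 36
f 34 36 32
f 35 29 37
f 35 37 36
f 36 37 38
f 36 38 32
f 37 29 39
f 37 39 38
f 38 39 40
f 38 40 32
f 39 29 41
f 39 41 40
f 40 41 42
f 40 42 32
f 41 29 43
f 41 43 42
f 42 43 44
f 42 44 32
f 43 29 45
f 43 45 44
f 44 45 46
f 44 46 32
f 45 29 47
f 45 47 46
f 46 47 48
f 46 48 32
f 47 29 30
f 47 30 48
f 48 30 31
f 48 31 32
f 50 49 52
f 50 52 51
f 52 49 53
f 52 53 51
f 53 49 54
f 53 54 51
f 54 49 55
f 54 55 51
f 55 49 56
f 55 56 51
f 56 49 57
f 56 57 51
f 57 49 58
f 57 58 51
f 58 49 59
f 58 59 51
f 59 49 60
f 59 60 51
f 60 49 61
f 60 61 51
f 61 49 62
f 61 62 51
f 62 49 63
f 62 63 51
f 63 49 64
f 63 64 51
f 64 49 50
f 64 50 51
f 66 65 68
f 66 68 67
f 68 65 69
f 68 69 67
f 69 65 70
f 69 70 67
f 70 65 71
f 70 71 67
f 71 65 72
f 71 72 67
f 72 65 73
f 72 73 67
f 73 65 74
f 73 74 67
f 74 65 75
f 74 75 67
f 75 65 76
f 75 76 67
f 76 65 77
f 76 77 67
f 77 65 78
f 77 78 67
f 78 65 79
f 78 79 67
f 79 65 66
f 79 66 67
f 81 83 80
f 84 81 80
f 80 83 82
f 82 84 80
f 81 87 83
f 85 81 84
f 85 87 81
f 83 87 82
f 86 84 82
f 82 87 86
f 86 85 84
f 87 85 86

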